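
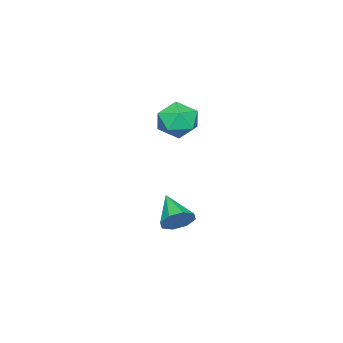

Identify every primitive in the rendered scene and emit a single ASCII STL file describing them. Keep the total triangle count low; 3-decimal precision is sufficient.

solid 
facet normal 0.518 0.702 -0.489
outer loop
vertex 3.396 1.487 -3.188
vertex 2.966 2.182 -2.646
vertex 3.779 1.641 -2.561
endloop
endfacet
facet normal 0.416 -0.909 -0.031
outer loop
vertex 3.396 1.487 -3.188
vertex 3.779 1.641 -2.561
vertex 1.914 0.758 -1.654
endloop
endfacet
facet normal 0.518 0.702 -0.489
outer loop
vertex 3.779 1.641 -2.561
vertex 2.966 2.182 -2.646
vertex 3.686 2.111 -1.985
endloop
endfacet
facet normal 0.561 -0.594 0.576
outer loop
vertex 3.779 1.641 -2.561
vertex 3.686 2.111 -1.985
vertex 1.914 0.758 -1.654
endloop
endfacet
facet normal 0.519 0.701 -0.490
outer loop
vertex 3.686 2.111 -1.985
vertex 2.966 2.182 -2.646
vertex 3.171 2.624 -1.796
endloop
endfacet
facet normal 0.255 -0.099 0.962
outer loop
vertex 3.686 2.111 -1.985
vertex 3.171 2.624 -1.796
vertex 1.914 0.758 -1.654
endloop
endfacet
facet normal 0.518 0.701 -0.490
outer loop
vertex 3.171 2.624 -1.796
vertex 2.966 2.182 -2.646
vertex 2.537 2.877 -2.105
endloop
endfacet
facet normal -0.325 0.287 0.901
outer loop
vertex 3.171 2.624 -1.796
vertex 2.537 2.877 -2.105
vertex 1.914 0.758 -1.654
endloop
endfacet
facet normal 0.519 0.701 -0.489
outer loop
vertex 2.537 2.877 -2.105
vertex 2.966 2.182 -2.646
vertex 2.154 2.723 -2.732
endloop
endfacet
facet normal -0.838 0.338 0.429
outer loop
vertex 2.537 2.877 -2.105
vertex 2.154 2.723 -2.732
vertex 1.914 0.758 -1.654
endloop
endfacet
facet normal 0.519 0.701 -0.489
outer loop
vertex 2.154 2.723 -2.732
vertex 2.966 2.182 -2.646
vertex 2.247 2.252 -3.308
endloop
endfacet
facet normal -0.984 0.023 -0.177
outer loop
vertex 2.154 2.723 -2.732
vertex 2.247 2.252 -3.308
vertex 1.914 0.758 -1.654
endloop
endfacet
facet normal 0.519 0.701 -0.489
outer loop
vertex 2.247 2.252 -3.308
vertex 2.966 2.182 -2.646
vertex 2.761 1.74 -3.497
endloop
endfacet
facet normal -0.678 -0.473 -0.563
outer loop
vertex 2.247 2.252 -3.308
vertex 2.761 1.74 -3.497
vertex 1.914 0.758 -1.654
endloop
endfacet
facet normal 0.518 0.702 -0.489
outer loop
vertex 2.761 1.74 -3.497
vertex 2.966 2.182 -2.646
vertex 3.396 1.487 -3.188
endloop
endfacet
facet normal -0.098 -0.859 -0.503
outer loop
vertex 2.761 1.74 -3.497
vertex 3.396 1.487 -3.188
vertex 1.914 0.758 -1.654
endloop
endfacet
facet normal -0.083 0.378 0.922
outer loop
vertex 1.18 2.198 4.522
vertex 1.441 1.074 5.006
vertex 2.367 1.879 4.759
endloop
endfacet
facet normal 0.143 0.875 0.463
outer loop
vertex 1.18 2.198 4.522
vertex 2.367 1.879 4.759
vertex 2.08 2.485 3.702
endloop
endfacet
facet normal -0.346 0.937 -0.052
outer loop
vertex 1.18 2.198 4.522
vertex 2.08 2.485 3.702
vertex 0.978 2.055 3.296
endloop
endfacet
facet normal -0.874 0.478 0.088
outer loop
vertex 1.18 2.198 4.522
vertex 0.978 2.055 3.296
vertex 0.582 1.183 4.102
endloop
endfacet
facet normal -0.710 0.133 0.691
outer loop
vertex 1.18 2.198 4.522
vertex 0.582 1.183 4.102
vertex 1.441 1.074 5.006
endloop
endfacet
facet normal 0.749 0.642 0.165
outer loop
vertex 2.08 2.485 3.702
vertex 2.367 1.879 4.759
vertex 2.898 1.537 3.678
endloop
endfacet
facet normal 0.384 -0.163 0.909
outer loop
vertex 2.367 1.879 4.759
vertex 1.441 1.074 5.006
vertex 2.502 0.665 4.484
endloop
endfacet
facet normal -0.633 -0.560 0.534
outer loop
vertex 1.441 1.074 5.006
vertex 0.582 1.183 4.102
vertex 1.4 0.235 4.078
endloop
endfacet
facet normal -0.898 0.000 -0.441
outer loop
vertex 0.582 1.183 4.102
vertex 0.978 2.055 3.296
vertex 1.113 0.841 3.021
endloop
endfacet
facet normal -0.043 0.742 -0.669
outer loop
vertex 0.978 2.055 3.296
vertex 2.08 2.485 3.702
vertex 2.039 1.646 2.774
endloop
endfacet
facet normal 0.874 -0.478 -0.088
outer loop
vertex 2.3 0.522 3.258
vertex 2.898 1.537 3.678
vertex 2.502 0.665 4.484
endloop
endfacet
facet normal 0.346 -0.937 0.052
outer loop
vertex 2.3 0.522 3.258
vertex 2.502 0.665 4.484
vertex 1.4 0.235 4.078
endloop
endfacet
facet normal -0.143 -0.875 -0.463
outer loop
vertex 2.3 0.522 3.258
vertex 1.4 0.235 4.078
vertex 1.113 0.841 3.021
endloop
endfacet
facet normal 0.083 -0.378 -0.922
outer loop
vertex 2.3 0.522 3.258
vertex 1.113 0.841 3.021
vertex 2.039 1.646 2.774
endloop
endfacet
facet normal 0.710 -0.133 -0.691
outer loop
vertex 2.3 0.522 3.258
vertex 2.039 1.646 2.774
vertex 2.898 1.537 3.678
endloop
endfacet
facet normal 0.898 -0.000 0.441
outer loop
vertex 2.502 0.665 4.484
vertex 2.898 1.537 3.678
vertex 2.367 1.879 4.759
endloop
endfacet
facet normal 0.043 -0.742 0.669
outer loop
vertex 1.4 0.235 4.078
vertex 2.502 0.665 4.484
vertex 1.441 1.074 5.006
endloop
endfacet
facet normal -0.749 -0.642 -0.165
outer loop
vertex 1.113 0.841 3.021
vertex 1.4 0.235 4.078
vertex 0.582 1.183 4.102
endloop
endfacet
facet normal -0.384 0.163 -0.909
outer loop
vertex 2.039 1.646 2.774
vertex 1.113 0.841 3.021
vertex 0.978 2.055 3.296
endloop
endfacet
facet normal 0.633 0.560 -0.534
outer loop
vertex 2.898 1.537 3.678
vertex 2.039 1.646 2.774
vertex 2.08 2.485 3.702
endloop
endfacet

endsolid


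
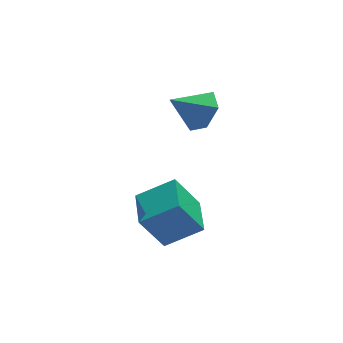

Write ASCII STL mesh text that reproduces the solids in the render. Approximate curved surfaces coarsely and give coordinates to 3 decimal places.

solid 
facet normal -0.496 0.121 0.860
outer loop
vertex -0.139 -2.94 -2.613
vertex 0.238 -1.262 -2.631
vertex -1.685 -2.603 -3.552
endloop
endfacet
facet normal -0.219 -0.976 0.010
outer loop
vertex -0.718 -2.838 -5.229
vertex -0.139 -2.94 -2.613
vertex -1.685 -2.603 -3.552
endloop
endfacet
facet normal -0.496 0.121 0.860
outer loop
vertex -1.685 -2.603 -3.552
vertex 0.238 -1.262 -2.631
vertex -1.308 -0.925 -3.57
endloop
endfacet
facet normal -0.840 0.183 -0.510
outer loop
vertex -1.308 -0.925 -3.57
vertex -0.718 -2.838 -5.229
vertex -1.685 -2.603 -3.552
endloop
endfacet
facet normal 0.840 -0.183 0.510
outer loop
vertex -0.139 -2.94 -2.613
vertex 1.205 -1.497 -4.308
vertex 0.238 -1.262 -2.631
endloop
endfacet
facet normal -0.219 -0.976 0.010
outer loop
vertex 0.828 -3.175 -4.29
vertex -0.139 -2.94 -2.613
vertex -0.718 -2.838 -5.229
endloop
endfacet
facet normal 0.840 -0.183 0.510
outer loop
vertex 0.828 -3.175 -4.29
vertex 1.205 -1.497 -4.308
vertex -0.139 -2.94 -2.613
endloop
endfacet
facet normal 0.219 0.976 -0.010
outer loop
vertex 0.238 -1.262 -2.631
vertex 1.205 -1.497 -4.308
vertex -1.308 -0.925 -3.57
endloop
endfacet
facet normal -0.840 0.183 -0.510
outer loop
vertex -0.341 -1.16 -5.247
vertex -0.718 -2.838 -5.229
vertex -1.308 -0.925 -3.57
endloop
endfacet
facet normal 0.219 0.976 -0.010
outer loop
vertex -1.308 -0.925 -3.57
vertex 1.205 -1.497 -4.308
vertex -0.341 -1.16 -5.247
endloop
endfacet
facet normal 0.496 -0.121 -0.860
outer loop
vertex -0.341 -1.16 -5.247
vertex 0.828 -3.175 -4.29
vertex -0.718 -2.838 -5.229
endloop
endfacet
facet normal 0.496 -0.121 -0.860
outer loop
vertex 1.205 -1.497 -4.308
vertex 0.828 -3.175 -4.29
vertex -0.341 -1.16 -5.247
endloop
endfacet
facet normal 0.783 -0.052 -0.620
outer loop
vertex 2.183 -0.799 0.999
vertex 1.714 -0.164 0.353
vertex 2.318 0.208 1.085
endloop
endfacet
facet normal 0.171 -0.107 0.980
outer loop
vertex 2.183 -0.799 0.999
vertex 2.318 0.208 1.085
vertex 0.406 -0.076 1.387
endloop
endfacet
facet normal 0.783 -0.053 -0.619
outer loop
vertex 2.318 0.208 1.085
vertex 1.714 -0.164 0.353
vertex 1.85 0.843 0.439
endloop
endfacet
facet normal 0.004 0.715 0.699
outer loop
vertex 2.318 0.208 1.085
vertex 1.85 0.843 0.439
vertex 0.406 -0.076 1.387
endloop
endfacet
facet normal 0.783 -0.053 -0.620
outer loop
vertex 1.85 0.843 0.439
vertex 1.714 -0.164 0.353
vertex 1.245 0.471 -0.294
endloop
endfacet
facet normal -0.532 0.846 0.010
outer loop
vertex 1.85 0.843 0.439
vertex 1.245 0.471 -0.294
vertex 0.406 -0.076 1.387
endloop
endfacet
facet normal 0.783 -0.053 -0.620
outer loop
vertex 1.245 0.471 -0.294
vertex 1.714 -0.164 0.353
vertex 1.109 -0.536 -0.38
endloop
endfacet
facet normal -0.903 0.156 -0.400
outer loop
vertex 1.245 0.471 -0.294
vertex 1.109 -0.536 -0.38
vertex 0.406 -0.076 1.387
endloop
endfacet
facet normal 0.783 -0.052 -0.620
outer loop
vertex 1.109 -0.536 -0.38
vertex 1.714 -0.164 0.353
vertex 1.578 -1.171 0.266
endloop
endfacet
facet normal -0.737 -0.666 -0.120
outer loop
vertex 1.109 -0.536 -0.38
vertex 1.578 -1.171 0.266
vertex 0.406 -0.076 1.387
endloop
endfacet
facet normal 0.783 -0.052 -0.620
outer loop
vertex 1.578 -1.171 0.266
vertex 1.714 -0.164 0.353
vertex 2.183 -0.799 0.999
endloop
endfacet
facet normal -0.200 -0.797 0.570
outer loop
vertex 1.578 -1.171 0.266
vertex 2.183 -0.799 0.999
vertex 0.406 -0.076 1.387
endloop
endfacet

endsolid


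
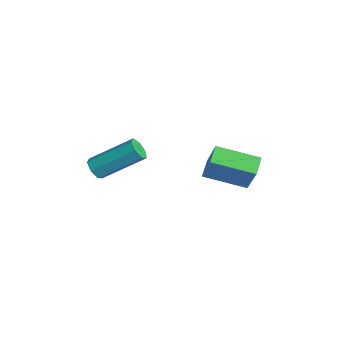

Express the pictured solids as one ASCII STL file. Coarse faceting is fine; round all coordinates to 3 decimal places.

solid 
facet normal -0.314 -0.775 -0.549
outer loop
vertex 0.995 -3.952 0.967
vertex 0.628 -3.635 0.729
vertex 1.137 -3.734 0.578
endloop
endfacet
facet normal 0.900 -0.427 0.089
outer loop
vertex 0.995 -3.952 0.967
vertex 1.137 -3.734 0.578
vertex 1.638 -2.362 2.09
endloop
endfacet
facet normal 0.899 -0.428 0.090
outer loop
vertex 1.638 -2.362 2.09
vertex 1.137 -3.734 0.578
vertex 1.781 -2.144 1.7
endloop
endfacet
facet normal 0.313 0.775 0.548
outer loop
vertex 1.638 -2.362 2.09
vertex 1.781 -2.144 1.7
vertex 1.272 -2.045 1.851
endloop
endfacet
facet normal -0.313 -0.776 -0.548
outer loop
vertex 1.137 -3.734 0.578
vertex 0.628 -3.635 0.729
vertex 0.897 -3.442 0.302
endloop
endfacet
facet normal 0.799 0.095 -0.594
outer loop
vertex 1.137 -3.734 0.578
vertex 0.897 -3.442 0.302
vertex 1.781 -2.144 1.7
endloop
endfacet
facet normal 0.798 0.097 -0.595
outer loop
vertex 1.781 -2.144 1.7
vertex 0.897 -3.442 0.302
vertex 1.54 -1.852 1.424
endloop
endfacet
facet normal 0.313 0.776 0.547
outer loop
vertex 1.781 -2.144 1.7
vertex 1.54 -1.852 1.424
vertex 1.272 -2.045 1.851
endloop
endfacet
facet normal -0.313 -0.776 -0.548
outer loop
vertex 0.897 -3.442 0.302
vertex 0.628 -3.635 0.729
vertex 0.454 -3.295 0.347
endloop
endfacet
facet normal 0.097 0.547 -0.831
outer loop
vertex 0.897 -3.442 0.302
vertex 0.454 -3.295 0.347
vertex 1.54 -1.852 1.424
endloop
endfacet
facet normal 0.096 0.548 -0.831
outer loop
vertex 1.54 -1.852 1.424
vertex 0.454 -3.295 0.347
vertex 1.097 -1.705 1.47
endloop
endfacet
facet normal 0.314 0.775 0.548
outer loop
vertex 1.54 -1.852 1.424
vertex 1.097 -1.705 1.47
vertex 1.272 -2.045 1.851
endloop
endfacet
facet normal -0.314 -0.776 -0.547
outer loop
vertex 0.454 -3.295 0.347
vertex 0.628 -3.635 0.729
vertex 0.143 -3.404 0.68
endloop
endfacet
facet normal -0.679 0.587 -0.442
outer loop
vertex 0.454 -3.295 0.347
vertex 0.143 -3.404 0.68
vertex 1.097 -1.705 1.47
endloop
endfacet
facet normal -0.679 0.587 -0.442
outer loop
vertex 1.097 -1.705 1.47
vertex 0.143 -3.404 0.68
vertex 0.786 -1.814 1.803
endloop
endfacet
facet normal 0.314 0.775 0.548
outer loop
vertex 1.097 -1.705 1.47
vertex 0.786 -1.814 1.803
vertex 1.272 -2.045 1.851
endloop
endfacet
facet normal -0.314 -0.775 -0.549
outer loop
vertex 0.143 -3.404 0.68
vertex 0.628 -3.635 0.729
vertex 0.197 -3.687 1.049
endloop
endfacet
facet normal -0.942 0.184 0.279
outer loop
vertex 0.143 -3.404 0.68
vertex 0.197 -3.687 1.049
vertex 0.786 -1.814 1.803
endloop
endfacet
facet normal -0.942 0.184 0.279
outer loop
vertex 0.786 -1.814 1.803
vertex 0.197 -3.687 1.049
vertex 0.84 -2.097 2.172
endloop
endfacet
facet normal 0.314 0.775 0.548
outer loop
vertex 0.786 -1.814 1.803
vertex 0.84 -2.097 2.172
vertex 1.272 -2.045 1.851
endloop
endfacet
facet normal -0.314 -0.775 -0.549
outer loop
vertex 0.197 -3.687 1.049
vertex 0.628 -3.635 0.729
vertex 0.576 -3.931 1.177
endloop
endfacet
facet normal -0.497 -0.357 0.791
outer loop
vertex 0.197 -3.687 1.049
vertex 0.576 -3.931 1.177
vertex 0.84 -2.097 2.172
endloop
endfacet
facet normal -0.496 -0.358 0.791
outer loop
vertex 0.84 -2.097 2.172
vertex 0.576 -3.931 1.177
vertex 1.22 -2.341 2.3
endloop
endfacet
facet normal 0.314 0.776 0.548
outer loop
vertex 0.84 -2.097 2.172
vertex 1.22 -2.341 2.3
vertex 1.272 -2.045 1.851
endloop
endfacet
facet normal -0.314 -0.775 -0.549
outer loop
vertex 0.576 -3.931 1.177
vertex 0.628 -3.635 0.729
vertex 0.995 -3.952 0.967
endloop
endfacet
facet normal 0.323 -0.630 0.707
outer loop
vertex 0.576 -3.931 1.177
vertex 0.995 -3.952 0.967
vertex 1.22 -2.341 2.3
endloop
endfacet
facet normal 0.323 -0.630 0.706
outer loop
vertex 1.22 -2.341 2.3
vertex 0.995 -3.952 0.967
vertex 1.638 -2.362 2.09
endloop
endfacet
facet normal 0.314 0.776 0.548
outer loop
vertex 1.22 -2.341 2.3
vertex 1.638 -2.362 2.09
vertex 1.272 -2.045 1.851
endloop
endfacet
facet normal -0.526 -0.806 0.272
outer loop
vertex 2.397 0.449 1.025
vertex 1.793 0.969 1.399
vertex 1.547 0.512 -0.434
endloop
endfacet
facet normal 0.685 -0.591 -0.425
outer loop
vertex 2.527 2.011 -0.939
vertex 2.397 0.449 1.025
vertex 1.547 0.512 -0.434
endloop
endfacet
facet normal -0.526 -0.806 0.272
outer loop
vertex 1.547 0.512 -0.434
vertex 1.793 0.969 1.399
vertex 0.944 1.032 -0.06
endloop
endfacet
facet normal -0.503 0.038 -0.864
outer loop
vertex 0.944 1.032 -0.06
vertex 2.527 2.011 -0.939
vertex 1.547 0.512 -0.434
endloop
endfacet
facet normal 0.503 -0.038 0.864
outer loop
vertex 2.397 0.449 1.025
vertex 2.773 2.468 0.894
vertex 1.793 0.969 1.399
endloop
endfacet
facet normal 0.686 -0.591 -0.425
outer loop
vertex 3.376 1.948 0.52
vertex 2.397 0.449 1.025
vertex 2.527 2.011 -0.939
endloop
endfacet
facet normal 0.503 -0.038 0.863
outer loop
vertex 3.376 1.948 0.52
vertex 2.773 2.468 0.894
vertex 2.397 0.449 1.025
endloop
endfacet
facet normal -0.686 0.591 0.425
outer loop
vertex 1.793 0.969 1.399
vertex 2.773 2.468 0.894
vertex 0.944 1.032 -0.06
endloop
endfacet
facet normal -0.503 0.037 -0.864
outer loop
vertex 1.923 2.531 -0.565
vertex 2.527 2.011 -0.939
vertex 0.944 1.032 -0.06
endloop
endfacet
facet normal -0.686 0.591 0.425
outer loop
vertex 0.944 1.032 -0.06
vertex 2.773 2.468 0.894
vertex 1.923 2.531 -0.565
endloop
endfacet
facet normal 0.526 0.806 -0.271
outer loop
vertex 1.923 2.531 -0.565
vertex 3.376 1.948 0.52
vertex 2.527 2.011 -0.939
endloop
endfacet
facet normal 0.526 0.806 -0.272
outer loop
vertex 2.773 2.468 0.894
vertex 3.376 1.948 0.52
vertex 1.923 2.531 -0.565
endloop
endfacet

endsolid


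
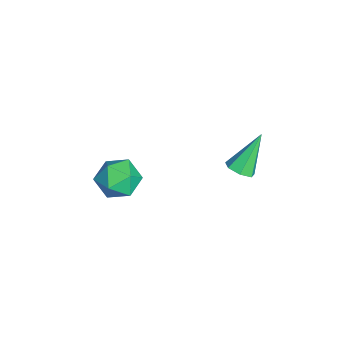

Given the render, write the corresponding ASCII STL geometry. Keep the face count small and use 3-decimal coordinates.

solid 
facet normal 0.383 -0.447 -0.809
outer loop
vertex 2.303 2.705 1.595
vertex 1.91 2.35 1.605
vertex 1.927 2.817 1.355
endloop
endfacet
facet normal 0.300 0.954 -0.025
outer loop
vertex 2.303 2.705 1.595
vertex 1.927 2.817 1.355
vertex 1.31 3.05 2.875
endloop
endfacet
facet normal 0.382 -0.447 -0.809
outer loop
vertex 1.927 2.817 1.355
vertex 1.91 2.35 1.605
vertex 1.538 2.577 1.304
endloop
endfacet
facet normal -0.468 0.825 -0.316
outer loop
vertex 1.927 2.817 1.355
vertex 1.538 2.577 1.304
vertex 1.31 3.05 2.875
endloop
endfacet
facet normal 0.383 -0.446 -0.809
outer loop
vertex 1.538 2.577 1.304
vertex 1.91 2.35 1.605
vertex 1.429 2.166 1.479
endloop
endfacet
facet normal -0.966 0.174 -0.193
outer loop
vertex 1.538 2.577 1.304
vertex 1.429 2.166 1.479
vertex 1.31 3.05 2.875
endloop
endfacet
facet normal 0.382 -0.445 -0.810
outer loop
vertex 1.429 2.166 1.479
vertex 1.91 2.35 1.605
vertex 1.683 1.893 1.749
endloop
endfacet
facet normal -0.821 -0.512 0.254
outer loop
vertex 1.429 2.166 1.479
vertex 1.683 1.893 1.749
vertex 1.31 3.05 2.875
endloop
endfacet
facet normal 0.383 -0.445 -0.809
outer loop
vertex 1.683 1.893 1.749
vertex 1.91 2.35 1.605
vertex 2.108 1.964 1.911
endloop
endfacet
facet normal -0.142 -0.714 0.686
outer loop
vertex 1.683 1.893 1.749
vertex 2.108 1.964 1.911
vertex 1.31 3.05 2.875
endloop
endfacet
facet normal 0.382 -0.446 -0.810
outer loop
vertex 2.108 1.964 1.911
vertex 1.91 2.35 1.605
vertex 2.384 2.326 1.842
endloop
endfacet
facet normal 0.561 -0.279 0.779
outer loop
vertex 2.108 1.964 1.911
vertex 2.384 2.326 1.842
vertex 1.31 3.05 2.875
endloop
endfacet
facet normal 0.382 -0.446 -0.809
outer loop
vertex 2.384 2.326 1.842
vertex 1.91 2.35 1.605
vertex 2.303 2.705 1.595
endloop
endfacet
facet normal 0.756 0.463 0.462
outer loop
vertex 2.384 2.326 1.842
vertex 2.303 2.705 1.595
vertex 1.31 3.05 2.875
endloop
endfacet
facet normal -0.554 -0.190 0.811
outer loop
vertex 0.157 -1.217 0.339
vertex -0.055 -1.987 0.014
vertex 0.645 -1.907 0.511
endloop
endfacet
facet normal -0.006 0.238 0.971
outer loop
vertex 0.157 -1.217 0.339
vertex 0.645 -1.907 0.511
vertex 1.017 -1.151 0.328
endloop
endfacet
facet normal -0.056 0.823 0.565
outer loop
vertex 0.157 -1.217 0.339
vertex 1.017 -1.151 0.328
vertex 0.546 -0.764 -0.282
endloop
endfacet
facet normal -0.635 0.757 0.154
outer loop
vertex 0.157 -1.217 0.339
vertex 0.546 -0.764 -0.282
vertex -0.116 -1.28 -0.476
endloop
endfacet
facet normal -0.943 0.131 0.306
outer loop
vertex 0.157 -1.217 0.339
vertex -0.116 -1.28 -0.476
vertex -0.055 -1.987 0.014
endloop
endfacet
facet normal 0.597 -0.101 0.796
outer loop
vertex 1.017 -1.151 0.328
vertex 0.645 -1.907 0.511
vertex 1.336 -1.88 -0.004
endloop
endfacet
facet normal -0.289 -0.793 0.535
outer loop
vertex 0.645 -1.907 0.511
vertex -0.055 -1.987 0.014
vertex 0.674 -2.396 -0.198
endloop
endfacet
facet normal -0.920 -0.274 -0.281
outer loop
vertex -0.055 -1.987 0.014
vertex -0.116 -1.28 -0.476
vertex 0.203 -2.009 -0.808
endloop
endfacet
facet normal -0.421 0.738 -0.527
outer loop
vertex -0.116 -1.28 -0.476
vertex 0.546 -0.764 -0.282
vertex 0.575 -1.253 -0.991
endloop
endfacet
facet normal 0.515 0.846 0.139
outer loop
vertex 0.546 -0.764 -0.282
vertex 1.017 -1.151 0.328
vertex 1.275 -1.173 -0.494
endloop
endfacet
facet normal 0.635 -0.757 -0.154
outer loop
vertex 1.063 -1.943 -0.819
vertex 1.336 -1.88 -0.004
vertex 0.674 -2.396 -0.198
endloop
endfacet
facet normal 0.056 -0.823 -0.565
outer loop
vertex 1.063 -1.943 -0.819
vertex 0.674 -2.396 -0.198
vertex 0.203 -2.009 -0.808
endloop
endfacet
facet normal 0.006 -0.238 -0.971
outer loop
vertex 1.063 -1.943 -0.819
vertex 0.203 -2.009 -0.808
vertex 0.575 -1.253 -0.991
endloop
endfacet
facet normal 0.554 0.190 -0.811
outer loop
vertex 1.063 -1.943 -0.819
vertex 0.575 -1.253 -0.991
vertex 1.275 -1.173 -0.494
endloop
endfacet
facet normal 0.943 -0.131 -0.306
outer loop
vertex 1.063 -1.943 -0.819
vertex 1.275 -1.173 -0.494
vertex 1.336 -1.88 -0.004
endloop
endfacet
facet normal 0.421 -0.738 0.527
outer loop
vertex 0.674 -2.396 -0.198
vertex 1.336 -1.88 -0.004
vertex 0.645 -1.907 0.511
endloop
endfacet
facet normal -0.515 -0.846 -0.139
outer loop
vertex 0.203 -2.009 -0.808
vertex 0.674 -2.396 -0.198
vertex -0.055 -1.987 0.014
endloop
endfacet
facet normal -0.597 0.101 -0.796
outer loop
vertex 0.575 -1.253 -0.991
vertex 0.203 -2.009 -0.808
vertex -0.116 -1.28 -0.476
endloop
endfacet
facet normal 0.289 0.793 -0.535
outer loop
vertex 1.275 -1.173 -0.494
vertex 0.575 -1.253 -0.991
vertex 0.546 -0.764 -0.282
endloop
endfacet
facet normal 0.920 0.274 0.281
outer loop
vertex 1.336 -1.88 -0.004
vertex 1.275 -1.173 -0.494
vertex 1.017 -1.151 0.328
endloop
endfacet

endsolid


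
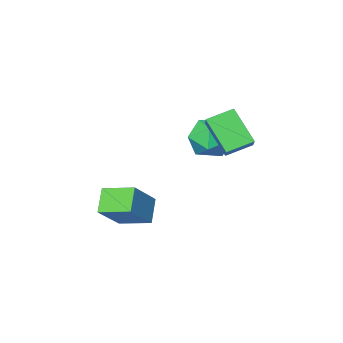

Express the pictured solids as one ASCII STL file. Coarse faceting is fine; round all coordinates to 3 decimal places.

solid 
facet normal -0.423 -0.700 -0.575
outer loop
vertex -1.807 2.441 -0.296
vertex -2.851 2.73 0.119
vertex -1.991 3.585 -1.554
endloop
endfacet
facet normal 0.900 -0.249 -0.358
outer loop
vertex -1.349 4.65 -0.679
vertex -1.807 2.441 -0.296
vertex -1.991 3.585 -1.554
endloop
endfacet
facet normal -0.423 -0.700 -0.575
outer loop
vertex -1.991 3.585 -1.554
vertex -2.851 2.73 0.119
vertex -3.035 3.874 -1.138
endloop
endfacet
facet normal -0.108 0.669 -0.735
outer loop
vertex -3.035 3.874 -1.138
vertex -1.349 4.65 -0.679
vertex -1.991 3.585 -1.554
endloop
endfacet
facet normal 0.107 -0.669 0.736
outer loop
vertex -1.807 2.441 -0.296
vertex -2.209 3.795 0.994
vertex -2.851 2.73 0.119
endloop
endfacet
facet normal 0.900 -0.249 -0.358
outer loop
vertex -1.165 3.506 0.578
vertex -1.807 2.441 -0.296
vertex -1.349 4.65 -0.679
endloop
endfacet
facet normal 0.108 -0.669 0.736
outer loop
vertex -1.165 3.506 0.578
vertex -2.209 3.795 0.994
vertex -1.807 2.441 -0.296
endloop
endfacet
facet normal -0.900 0.249 0.358
outer loop
vertex -2.851 2.73 0.119
vertex -2.209 3.795 0.994
vertex -3.035 3.874 -1.138
endloop
endfacet
facet normal -0.107 0.669 -0.736
outer loop
vertex -2.393 4.939 -0.264
vertex -1.349 4.65 -0.679
vertex -3.035 3.874 -1.138
endloop
endfacet
facet normal -0.900 0.249 0.358
outer loop
vertex -3.035 3.874 -1.138
vertex -2.209 3.795 0.994
vertex -2.393 4.939 -0.264
endloop
endfacet
facet normal 0.423 0.700 0.575
outer loop
vertex -2.393 4.939 -0.264
vertex -1.165 3.506 0.578
vertex -1.349 4.65 -0.679
endloop
endfacet
facet normal 0.423 0.700 0.575
outer loop
vertex -2.209 3.795 0.994
vertex -1.165 3.506 0.578
vertex -2.393 4.939 -0.264
endloop
endfacet
facet normal -0.844 0.451 0.289
outer loop
vertex -2.785 2.769 -1.304
vertex -3.337 2.024 -1.753
vertex -3.05 1.93 -0.768
endloop
endfacet
facet normal -0.316 0.580 0.751
outer loop
vertex -2.785 2.769 -1.304
vertex -3.05 1.93 -0.768
vertex -2.103 2.324 -0.673
endloop
endfacet
facet normal 0.217 0.893 0.395
outer loop
vertex -2.785 2.769 -1.304
vertex -2.103 2.324 -0.673
vertex -1.804 2.662 -1.6
endloop
endfacet
facet normal 0.018 0.958 -0.287
outer loop
vertex -2.785 2.769 -1.304
vertex -1.804 2.662 -1.6
vertex -2.567 2.476 -2.267
endloop
endfacet
facet normal -0.638 0.685 -0.353
outer loop
vertex -2.785 2.769 -1.304
vertex -2.567 2.476 -2.267
vertex -3.337 2.024 -1.753
endloop
endfacet
facet normal -0.080 -0.048 0.996
outer loop
vertex -2.103 2.324 -0.673
vertex -3.05 1.93 -0.768
vertex -2.233 1.304 -0.733
endloop
endfacet
facet normal -0.935 -0.255 0.248
outer loop
vertex -3.05 1.93 -0.768
vertex -3.337 2.024 -1.753
vertex -2.996 1.118 -1.4
endloop
endfacet
facet normal -0.600 0.123 -0.791
outer loop
vertex -3.337 2.024 -1.753
vertex -2.567 2.476 -2.267
vertex -2.697 1.456 -2.327
endloop
endfacet
facet normal 0.461 0.564 -0.685
outer loop
vertex -2.567 2.476 -2.267
vertex -1.804 2.662 -1.6
vertex -1.75 1.85 -2.232
endloop
endfacet
facet normal 0.783 0.458 0.420
outer loop
vertex -1.804 2.662 -1.6
vertex -2.103 2.324 -0.673
vertex -1.463 1.756 -1.247
endloop
endfacet
facet normal -0.018 -0.958 0.287
outer loop
vertex -2.015 1.011 -1.696
vertex -2.233 1.304 -0.733
vertex -2.996 1.118 -1.4
endloop
endfacet
facet normal -0.217 -0.893 -0.395
outer loop
vertex -2.015 1.011 -1.696
vertex -2.996 1.118 -1.4
vertex -2.697 1.456 -2.327
endloop
endfacet
facet normal 0.316 -0.580 -0.751
outer loop
vertex -2.015 1.011 -1.696
vertex -2.697 1.456 -2.327
vertex -1.75 1.85 -2.232
endloop
endfacet
facet normal 0.844 -0.451 -0.289
outer loop
vertex -2.015 1.011 -1.696
vertex -1.75 1.85 -2.232
vertex -1.463 1.756 -1.247
endloop
endfacet
facet normal 0.638 -0.685 0.353
outer loop
vertex -2.015 1.011 -1.696
vertex -1.463 1.756 -1.247
vertex -2.233 1.304 -0.733
endloop
endfacet
facet normal -0.461 -0.564 0.685
outer loop
vertex -2.996 1.118 -1.4
vertex -2.233 1.304 -0.733
vertex -3.05 1.93 -0.768
endloop
endfacet
facet normal -0.783 -0.458 -0.420
outer loop
vertex -2.697 1.456 -2.327
vertex -2.996 1.118 -1.4
vertex -3.337 2.024 -1.753
endloop
endfacet
facet normal 0.080 0.048 -0.996
outer loop
vertex -1.75 1.85 -2.232
vertex -2.697 1.456 -2.327
vertex -2.567 2.476 -2.267
endloop
endfacet
facet normal 0.935 0.255 -0.248
outer loop
vertex -1.463 1.756 -1.247
vertex -1.75 1.85 -2.232
vertex -1.804 2.662 -1.6
endloop
endfacet
facet normal 0.600 -0.123 0.791
outer loop
vertex -2.233 1.304 -0.733
vertex -1.463 1.756 -1.247
vertex -2.103 2.324 -0.673
endloop
endfacet
facet normal -0.662 -0.266 -0.701
outer loop
vertex 1.211 1.429 -4.09
vertex 0.416 2.503 -3.746
vertex 1.772 2.094 -4.872
endloop
endfacet
facet normal 0.576 -0.779 -0.249
outer loop
vertex 2.924 2.557 -3.654
vertex 1.211 1.429 -4.09
vertex 1.772 2.094 -4.872
endloop
endfacet
facet normal -0.662 -0.266 -0.701
outer loop
vertex 1.772 2.094 -4.872
vertex 0.416 2.503 -3.746
vertex 0.977 3.168 -4.529
endloop
endfacet
facet normal 0.479 0.568 -0.669
outer loop
vertex 0.977 3.168 -4.529
vertex 2.924 2.557 -3.654
vertex 1.772 2.094 -4.872
endloop
endfacet
facet normal -0.479 -0.569 0.669
outer loop
vertex 1.211 1.429 -4.09
vertex 1.568 2.966 -2.528
vertex 0.416 2.503 -3.746
endloop
endfacet
facet normal 0.576 -0.779 -0.249
outer loop
vertex 2.363 1.892 -2.871
vertex 1.211 1.429 -4.09
vertex 2.924 2.557 -3.654
endloop
endfacet
facet normal -0.479 -0.568 0.669
outer loop
vertex 2.363 1.892 -2.871
vertex 1.568 2.966 -2.528
vertex 1.211 1.429 -4.09
endloop
endfacet
facet normal -0.576 0.779 0.249
outer loop
vertex 0.416 2.503 -3.746
vertex 1.568 2.966 -2.528
vertex 0.977 3.168 -4.529
endloop
endfacet
facet normal 0.479 0.569 -0.669
outer loop
vertex 2.129 3.631 -3.31
vertex 2.924 2.557 -3.654
vertex 0.977 3.168 -4.529
endloop
endfacet
facet normal -0.576 0.779 0.249
outer loop
vertex 0.977 3.168 -4.529
vertex 1.568 2.966 -2.528
vertex 2.129 3.631 -3.31
endloop
endfacet
facet normal 0.662 0.266 0.700
outer loop
vertex 2.129 3.631 -3.31
vertex 2.363 1.892 -2.871
vertex 2.924 2.557 -3.654
endloop
endfacet
facet normal 0.662 0.266 0.701
outer loop
vertex 1.568 2.966 -2.528
vertex 2.363 1.892 -2.871
vertex 2.129 3.631 -3.31
endloop
endfacet

endsolid


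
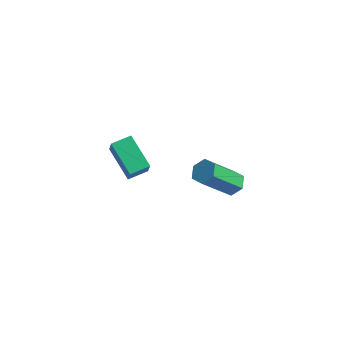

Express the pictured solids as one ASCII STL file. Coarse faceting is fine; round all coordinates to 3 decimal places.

solid 
facet normal -0.796 0.286 0.533
outer loop
vertex 1.547 -3.242 1.231
vertex 1.918 -2.505 1.389
vertex 1.129 -2.853 0.398
endloop
endfacet
facet normal -0.441 -0.877 -0.188
outer loop
vertex 2.362 -3.295 -0.429
vertex 1.547 -3.242 1.231
vertex 1.129 -2.853 0.398
endloop
endfacet
facet normal -0.796 0.285 0.534
outer loop
vertex 1.129 -2.853 0.398
vertex 1.918 -2.505 1.389
vertex 1.499 -2.116 0.557
endloop
endfacet
facet normal -0.414 0.386 -0.824
outer loop
vertex 1.499 -2.116 0.557
vertex 2.362 -3.295 -0.429
vertex 1.129 -2.853 0.398
endloop
endfacet
facet normal 0.415 -0.385 0.824
outer loop
vertex 1.547 -3.242 1.231
vertex 3.151 -2.947 0.562
vertex 1.918 -2.505 1.389
endloop
endfacet
facet normal -0.441 -0.878 -0.188
outer loop
vertex 2.781 -3.684 0.403
vertex 1.547 -3.242 1.231
vertex 2.362 -3.295 -0.429
endloop
endfacet
facet normal 0.415 -0.386 0.824
outer loop
vertex 2.781 -3.684 0.403
vertex 3.151 -2.947 0.562
vertex 1.547 -3.242 1.231
endloop
endfacet
facet normal 0.441 0.878 0.188
outer loop
vertex 1.918 -2.505 1.389
vertex 3.151 -2.947 0.562
vertex 1.499 -2.116 0.557
endloop
endfacet
facet normal -0.415 0.386 -0.824
outer loop
vertex 2.733 -2.558 -0.271
vertex 2.362 -3.295 -0.429
vertex 1.499 -2.116 0.557
endloop
endfacet
facet normal 0.441 0.878 0.189
outer loop
vertex 1.499 -2.116 0.557
vertex 3.151 -2.947 0.562
vertex 2.733 -2.558 -0.271
endloop
endfacet
facet normal 0.795 -0.286 -0.534
outer loop
vertex 2.733 -2.558 -0.271
vertex 2.781 -3.684 0.403
vertex 2.362 -3.295 -0.429
endloop
endfacet
facet normal 0.797 -0.285 -0.533
outer loop
vertex 3.151 -2.947 0.562
vertex 2.781 -3.684 0.403
vertex 2.733 -2.558 -0.271
endloop
endfacet
facet normal 0.261 0.639 -0.724
outer loop
vertex 3.514 2.701 -4.108
vertex 3.193 2.375 -4.511
vertex 2.926 2.831 -4.205
endloop
endfacet
facet normal 0.053 0.739 0.672
outer loop
vertex 3.514 2.701 -4.108
vertex 2.926 2.831 -4.205
vertex 2.989 1.41 -2.646
endloop
endfacet
facet normal 0.053 0.739 0.672
outer loop
vertex 2.989 1.41 -2.646
vertex 2.926 2.831 -4.205
vertex 2.401 1.54 -2.743
endloop
endfacet
facet normal -0.261 -0.639 0.724
outer loop
vertex 2.989 1.41 -2.646
vertex 2.401 1.54 -2.743
vertex 2.667 1.085 -3.049
endloop
endfacet
facet normal 0.260 0.638 -0.724
outer loop
vertex 2.926 2.831 -4.205
vertex 3.193 2.375 -4.511
vertex 2.604 2.505 -4.608
endloop
endfacet
facet normal -0.809 0.554 0.198
outer loop
vertex 2.926 2.831 -4.205
vertex 2.604 2.505 -4.608
vertex 2.401 1.54 -2.743
endloop
endfacet
facet normal -0.809 0.554 0.198
outer loop
vertex 2.401 1.54 -2.743
vertex 2.604 2.505 -4.608
vertex 2.079 1.214 -3.146
endloop
endfacet
facet normal -0.260 -0.639 0.724
outer loop
vertex 2.401 1.54 -2.743
vertex 2.079 1.214 -3.146
vertex 2.667 1.085 -3.049
endloop
endfacet
facet normal 0.260 0.639 -0.724
outer loop
vertex 2.604 2.505 -4.608
vertex 3.193 2.375 -4.511
vertex 2.871 2.05 -4.914
endloop
endfacet
facet normal -0.861 -0.186 -0.474
outer loop
vertex 2.604 2.505 -4.608
vertex 2.871 2.05 -4.914
vertex 2.079 1.214 -3.146
endloop
endfacet
facet normal -0.861 -0.186 -0.474
outer loop
vertex 2.079 1.214 -3.146
vertex 2.871 2.05 -4.914
vertex 2.346 0.759 -3.452
endloop
endfacet
facet normal -0.260 -0.639 0.724
outer loop
vertex 2.079 1.214 -3.146
vertex 2.346 0.759 -3.452
vertex 2.667 1.085 -3.049
endloop
endfacet
facet normal 0.261 0.639 -0.724
outer loop
vertex 2.871 2.05 -4.914
vertex 3.193 2.375 -4.511
vertex 3.459 1.92 -4.817
endloop
endfacet
facet normal -0.053 -0.739 -0.672
outer loop
vertex 2.871 2.05 -4.914
vertex 3.459 1.92 -4.817
vertex 2.346 0.759 -3.452
endloop
endfacet
facet normal -0.053 -0.739 -0.672
outer loop
vertex 2.346 0.759 -3.452
vertex 3.459 1.92 -4.817
vertex 2.934 0.629 -3.355
endloop
endfacet
facet normal -0.261 -0.639 0.724
outer loop
vertex 2.346 0.759 -3.452
vertex 2.934 0.629 -3.355
vertex 2.667 1.085 -3.049
endloop
endfacet
facet normal 0.260 0.639 -0.724
outer loop
vertex 3.459 1.92 -4.817
vertex 3.193 2.375 -4.511
vertex 3.781 2.246 -4.414
endloop
endfacet
facet normal 0.809 -0.554 -0.198
outer loop
vertex 3.459 1.92 -4.817
vertex 3.781 2.246 -4.414
vertex 2.934 0.629 -3.355
endloop
endfacet
facet normal 0.809 -0.554 -0.198
outer loop
vertex 2.934 0.629 -3.355
vertex 3.781 2.246 -4.414
vertex 3.256 0.955 -2.952
endloop
endfacet
facet normal -0.260 -0.638 0.724
outer loop
vertex 2.934 0.629 -3.355
vertex 3.256 0.955 -2.952
vertex 2.667 1.085 -3.049
endloop
endfacet
facet normal 0.260 0.639 -0.724
outer loop
vertex 3.781 2.246 -4.414
vertex 3.193 2.375 -4.511
vertex 3.514 2.701 -4.108
endloop
endfacet
facet normal 0.861 0.186 0.474
outer loop
vertex 3.781 2.246 -4.414
vertex 3.514 2.701 -4.108
vertex 3.256 0.955 -2.952
endloop
endfacet
facet normal 0.861 0.186 0.474
outer loop
vertex 3.256 0.955 -2.952
vertex 3.514 2.701 -4.108
vertex 2.989 1.41 -2.646
endloop
endfacet
facet normal -0.260 -0.639 0.724
outer loop
vertex 3.256 0.955 -2.952
vertex 2.989 1.41 -2.646
vertex 2.667 1.085 -3.049
endloop
endfacet

endsolid


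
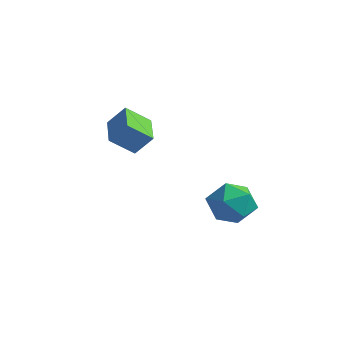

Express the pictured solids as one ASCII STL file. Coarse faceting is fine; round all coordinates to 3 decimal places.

solid 
facet normal -0.447 0.890 0.090
outer loop
vertex 2.822 3.121 -3.19
vertex 2.146 2.701 -2.394
vertex 3.13 3.167 -2.109
endloop
endfacet
facet normal 0.233 0.966 -0.108
outer loop
vertex 2.822 3.121 -3.19
vertex 3.13 3.167 -2.109
vertex 3.885 2.897 -2.897
endloop
endfacet
facet normal 0.327 0.611 -0.720
outer loop
vertex 2.822 3.121 -3.19
vertex 3.885 2.897 -2.897
vertex 3.368 2.263 -3.67
endloop
endfacet
facet normal -0.297 0.316 -0.901
outer loop
vertex 2.822 3.121 -3.19
vertex 3.368 2.263 -3.67
vertex 2.294 2.142 -3.359
endloop
endfacet
facet normal -0.775 0.487 -0.401
outer loop
vertex 2.822 3.121 -3.19
vertex 2.294 2.142 -3.359
vertex 2.146 2.701 -2.394
endloop
endfacet
facet normal 0.643 0.659 0.390
outer loop
vertex 3.885 2.897 -2.897
vertex 3.13 3.167 -2.109
vertex 3.866 2.338 -1.921
endloop
endfacet
facet normal -0.459 0.536 0.709
outer loop
vertex 3.13 3.167 -2.109
vertex 2.146 2.701 -2.394
vertex 2.792 2.217 -1.61
endloop
endfacet
facet normal -0.990 -0.115 -0.085
outer loop
vertex 2.146 2.701 -2.394
vertex 2.294 2.142 -3.359
vertex 2.275 1.583 -2.383
endloop
endfacet
facet normal -0.215 -0.393 -0.894
outer loop
vertex 2.294 2.142 -3.359
vertex 3.368 2.263 -3.67
vertex 3.03 1.313 -3.171
endloop
endfacet
facet normal 0.794 0.086 -0.602
outer loop
vertex 3.368 2.263 -3.67
vertex 3.885 2.897 -2.897
vertex 4.014 1.779 -2.886
endloop
endfacet
facet normal 0.297 -0.316 0.901
outer loop
vertex 3.338 1.359 -2.09
vertex 3.866 2.338 -1.921
vertex 2.792 2.217 -1.61
endloop
endfacet
facet normal -0.327 -0.611 0.720
outer loop
vertex 3.338 1.359 -2.09
vertex 2.792 2.217 -1.61
vertex 2.275 1.583 -2.383
endloop
endfacet
facet normal -0.233 -0.966 0.108
outer loop
vertex 3.338 1.359 -2.09
vertex 2.275 1.583 -2.383
vertex 3.03 1.313 -3.171
endloop
endfacet
facet normal 0.447 -0.890 -0.090
outer loop
vertex 3.338 1.359 -2.09
vertex 3.03 1.313 -3.171
vertex 4.014 1.779 -2.886
endloop
endfacet
facet normal 0.775 -0.487 0.401
outer loop
vertex 3.338 1.359 -2.09
vertex 4.014 1.779 -2.886
vertex 3.866 2.338 -1.921
endloop
endfacet
facet normal 0.215 0.393 0.894
outer loop
vertex 2.792 2.217 -1.61
vertex 3.866 2.338 -1.921
vertex 3.13 3.167 -2.109
endloop
endfacet
facet normal -0.794 -0.086 0.602
outer loop
vertex 2.275 1.583 -2.383
vertex 2.792 2.217 -1.61
vertex 2.146 2.701 -2.394
endloop
endfacet
facet normal -0.643 -0.659 -0.390
outer loop
vertex 3.03 1.313 -3.171
vertex 2.275 1.583 -2.383
vertex 2.294 2.142 -3.359
endloop
endfacet
facet normal 0.459 -0.536 -0.709
outer loop
vertex 4.014 1.779 -2.886
vertex 3.03 1.313 -3.171
vertex 3.368 2.263 -3.67
endloop
endfacet
facet normal 0.990 0.115 0.085
outer loop
vertex 3.866 2.338 -1.921
vertex 4.014 1.779 -2.886
vertex 3.885 2.897 -2.897
endloop
endfacet
facet normal -0.674 0.718 0.171
outer loop
vertex -1.996 1.797 1.326
vertex -1.337 2.614 0.493
vertex -2.635 1.408 0.439
endloop
endfacet
facet normal -0.492 -0.610 0.622
outer loop
vertex -1.563 0.266 0.167
vertex -1.996 1.797 1.326
vertex -2.635 1.408 0.439
endloop
endfacet
facet normal -0.674 0.718 0.171
outer loop
vertex -2.635 1.408 0.439
vertex -1.337 2.614 0.493
vertex -1.976 2.225 -0.394
endloop
endfacet
facet normal -0.551 -0.335 -0.764
outer loop
vertex -1.976 2.225 -0.394
vertex -1.563 0.266 0.167
vertex -2.635 1.408 0.439
endloop
endfacet
facet normal 0.551 0.335 0.764
outer loop
vertex -1.996 1.797 1.326
vertex -0.265 1.472 0.221
vertex -1.337 2.614 0.493
endloop
endfacet
facet normal -0.492 -0.610 0.622
outer loop
vertex -0.924 0.655 1.054
vertex -1.996 1.797 1.326
vertex -1.563 0.266 0.167
endloop
endfacet
facet normal 0.551 0.335 0.764
outer loop
vertex -0.924 0.655 1.054
vertex -0.265 1.472 0.221
vertex -1.996 1.797 1.326
endloop
endfacet
facet normal 0.492 0.610 -0.622
outer loop
vertex -1.337 2.614 0.493
vertex -0.265 1.472 0.221
vertex -1.976 2.225 -0.394
endloop
endfacet
facet normal -0.551 -0.335 -0.764
outer loop
vertex -0.904 1.083 -0.666
vertex -1.563 0.266 0.167
vertex -1.976 2.225 -0.394
endloop
endfacet
facet normal 0.492 0.610 -0.622
outer loop
vertex -1.976 2.225 -0.394
vertex -0.265 1.472 0.221
vertex -0.904 1.083 -0.666
endloop
endfacet
facet normal 0.674 -0.718 -0.171
outer loop
vertex -0.904 1.083 -0.666
vertex -0.924 0.655 1.054
vertex -1.563 0.266 0.167
endloop
endfacet
facet normal 0.674 -0.718 -0.171
outer loop
vertex -0.265 1.472 0.221
vertex -0.924 0.655 1.054
vertex -0.904 1.083 -0.666
endloop
endfacet

endsolid


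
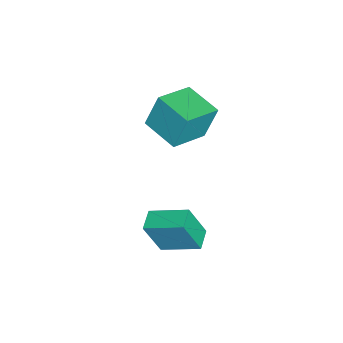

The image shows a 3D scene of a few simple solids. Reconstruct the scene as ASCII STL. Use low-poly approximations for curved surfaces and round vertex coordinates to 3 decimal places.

solid 
facet normal -0.981 0.056 0.187
outer loop
vertex 3.185 1.418 0.245
vertex 3.404 3.106 0.888
vertex 2.905 2.089 -1.423
endloop
endfacet
facet normal -0.120 -0.928 -0.353
outer loop
vertex 3.876 2.034 -1.608
vertex 3.185 1.418 0.245
vertex 2.905 2.089 -1.423
endloop
endfacet
facet normal -0.981 0.056 0.187
outer loop
vertex 2.905 2.089 -1.423
vertex 3.404 3.106 0.888
vertex 3.124 3.778 -0.78
endloop
endfacet
facet normal -0.154 0.369 -0.917
outer loop
vertex 3.124 3.778 -0.78
vertex 3.876 2.034 -1.608
vertex 2.905 2.089 -1.423
endloop
endfacet
facet normal 0.154 -0.369 0.917
outer loop
vertex 3.185 1.418 0.245
vertex 4.375 3.051 0.703
vertex 3.404 3.106 0.888
endloop
endfacet
facet normal -0.121 -0.928 -0.353
outer loop
vertex 4.156 1.362 0.06
vertex 3.185 1.418 0.245
vertex 3.876 2.034 -1.608
endloop
endfacet
facet normal 0.153 -0.369 0.917
outer loop
vertex 4.156 1.362 0.06
vertex 4.375 3.051 0.703
vertex 3.185 1.418 0.245
endloop
endfacet
facet normal 0.120 0.928 0.354
outer loop
vertex 3.404 3.106 0.888
vertex 4.375 3.051 0.703
vertex 3.124 3.778 -0.78
endloop
endfacet
facet normal -0.153 0.369 -0.917
outer loop
vertex 4.095 3.722 -0.965
vertex 3.876 2.034 -1.608
vertex 3.124 3.778 -0.78
endloop
endfacet
facet normal 0.121 0.928 0.353
outer loop
vertex 3.124 3.778 -0.78
vertex 4.375 3.051 0.703
vertex 4.095 3.722 -0.965
endloop
endfacet
facet normal 0.981 -0.056 -0.187
outer loop
vertex 4.095 3.722 -0.965
vertex 4.156 1.362 0.06
vertex 3.876 2.034 -1.608
endloop
endfacet
facet normal 0.981 -0.056 -0.187
outer loop
vertex 4.375 3.051 0.703
vertex 4.156 1.362 0.06
vertex 4.095 3.722 -0.965
endloop
endfacet
facet normal -0.790 0.548 -0.274
outer loop
vertex -2.553 2.096 3.214
vertex -1.457 3.512 2.887
vertex -2.352 1.556 1.551
endloop
endfacet
facet normal -0.602 -0.778 0.180
outer loop
vertex -0.843 0.508 2.073
vertex -2.553 2.096 3.214
vertex -2.352 1.556 1.551
endloop
endfacet
facet normal -0.790 0.548 -0.274
outer loop
vertex -2.352 1.556 1.551
vertex -1.457 3.512 2.887
vertex -1.256 2.972 1.224
endloop
endfacet
facet normal 0.114 -0.307 -0.945
outer loop
vertex -1.256 2.972 1.224
vertex -0.843 0.508 2.073
vertex -2.352 1.556 1.551
endloop
endfacet
facet normal -0.114 0.307 0.945
outer loop
vertex -2.553 2.096 3.214
vertex 0.052 2.464 3.409
vertex -1.457 3.512 2.887
endloop
endfacet
facet normal -0.602 -0.778 0.180
outer loop
vertex -1.044 1.048 3.736
vertex -2.553 2.096 3.214
vertex -0.843 0.508 2.073
endloop
endfacet
facet normal -0.114 0.307 0.945
outer loop
vertex -1.044 1.048 3.736
vertex 0.052 2.464 3.409
vertex -2.553 2.096 3.214
endloop
endfacet
facet normal 0.602 0.778 -0.180
outer loop
vertex -1.457 3.512 2.887
vertex 0.052 2.464 3.409
vertex -1.256 2.972 1.224
endloop
endfacet
facet normal 0.114 -0.307 -0.945
outer loop
vertex 0.253 1.924 1.746
vertex -0.843 0.508 2.073
vertex -1.256 2.972 1.224
endloop
endfacet
facet normal 0.602 0.778 -0.180
outer loop
vertex -1.256 2.972 1.224
vertex 0.052 2.464 3.409
vertex 0.253 1.924 1.746
endloop
endfacet
facet normal 0.790 -0.548 0.274
outer loop
vertex 0.253 1.924 1.746
vertex -1.044 1.048 3.736
vertex -0.843 0.508 2.073
endloop
endfacet
facet normal 0.790 -0.548 0.274
outer loop
vertex 0.052 2.464 3.409
vertex -1.044 1.048 3.736
vertex 0.253 1.924 1.746
endloop
endfacet

endsolid


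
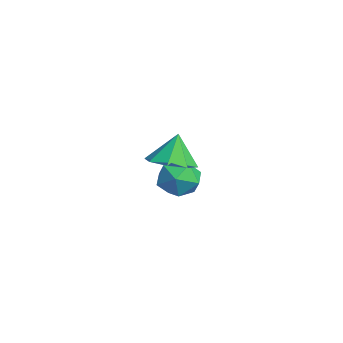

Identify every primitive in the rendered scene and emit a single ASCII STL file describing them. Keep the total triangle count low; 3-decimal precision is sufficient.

solid 
facet normal -0.992 -0.036 0.124
outer loop
vertex -1.822 2.495 -0.078
vertex -1.74 1.527 0.297
vertex -1.689 2.342 0.943
endloop
endfacet
facet normal -0.751 0.632 0.192
outer loop
vertex -1.822 2.495 -0.078
vertex -1.689 2.342 0.943
vertex -1.171 3.105 0.459
endloop
endfacet
facet normal -0.417 0.809 -0.413
outer loop
vertex -1.822 2.495 -0.078
vertex -1.171 3.105 0.459
vertex -0.902 2.761 -0.486
endloop
endfacet
facet normal -0.452 0.251 -0.856
outer loop
vertex -1.822 2.495 -0.078
vertex -0.902 2.761 -0.486
vertex -1.253 1.786 -0.586
endloop
endfacet
facet normal -0.807 -0.272 -0.525
outer loop
vertex -1.822 2.495 -0.078
vertex -1.253 1.786 -0.586
vertex -1.74 1.527 0.297
endloop
endfacet
facet normal -0.270 0.640 0.720
outer loop
vertex -1.171 3.105 0.459
vertex -1.689 2.342 0.943
vertex -0.687 2.514 1.166
endloop
endfacet
facet normal -0.659 -0.441 0.609
outer loop
vertex -1.689 2.342 0.943
vertex -1.74 1.527 0.297
vertex -1.038 1.539 1.066
endloop
endfacet
facet normal -0.361 -0.822 -0.440
outer loop
vertex -1.74 1.527 0.297
vertex -1.253 1.786 -0.586
vertex -0.769 1.195 0.121
endloop
endfacet
facet normal 0.213 0.023 -0.977
outer loop
vertex -1.253 1.786 -0.586
vertex -0.902 2.761 -0.486
vertex -0.251 1.958 -0.363
endloop
endfacet
facet normal 0.270 0.927 -0.261
outer loop
vertex -0.902 2.761 -0.486
vertex -1.171 3.105 0.459
vertex -0.2 2.773 0.283
endloop
endfacet
facet normal 0.452 -0.251 0.856
outer loop
vertex -0.118 1.805 0.658
vertex -0.687 2.514 1.166
vertex -1.038 1.539 1.066
endloop
endfacet
facet normal 0.417 -0.809 0.413
outer loop
vertex -0.118 1.805 0.658
vertex -1.038 1.539 1.066
vertex -0.769 1.195 0.121
endloop
endfacet
facet normal 0.751 -0.632 -0.192
outer loop
vertex -0.118 1.805 0.658
vertex -0.769 1.195 0.121
vertex -0.251 1.958 -0.363
endloop
endfacet
facet normal 0.992 0.036 -0.124
outer loop
vertex -0.118 1.805 0.658
vertex -0.251 1.958 -0.363
vertex -0.2 2.773 0.283
endloop
endfacet
facet normal 0.807 0.272 0.525
outer loop
vertex -0.118 1.805 0.658
vertex -0.2 2.773 0.283
vertex -0.687 2.514 1.166
endloop
endfacet
facet normal -0.213 -0.023 0.977
outer loop
vertex -1.038 1.539 1.066
vertex -0.687 2.514 1.166
vertex -1.689 2.342 0.943
endloop
endfacet
facet normal -0.270 -0.927 0.261
outer loop
vertex -0.769 1.195 0.121
vertex -1.038 1.539 1.066
vertex -1.74 1.527 0.297
endloop
endfacet
facet normal 0.270 -0.640 -0.720
outer loop
vertex -0.251 1.958 -0.363
vertex -0.769 1.195 0.121
vertex -1.253 1.786 -0.586
endloop
endfacet
facet normal 0.659 0.441 -0.609
outer loop
vertex -0.2 2.773 0.283
vertex -0.251 1.958 -0.363
vertex -0.902 2.761 -0.486
endloop
endfacet
facet normal 0.361 0.822 0.440
outer loop
vertex -0.687 2.514 1.166
vertex -0.2 2.773 0.283
vertex -1.171 3.105 0.459
endloop
endfacet
facet normal 0.187 -0.237 -0.953
outer loop
vertex 4.573 1.083 3.326
vertex 3.641 0.703 3.238
vertex 4.059 1.611 3.094
endloop
endfacet
facet normal 0.500 0.707 0.501
outer loop
vertex 4.573 1.083 3.326
vertex 4.059 1.611 3.094
vertex 3.379 1.037 4.582
endloop
endfacet
facet normal 0.187 -0.237 -0.953
outer loop
vertex 4.059 1.611 3.094
vertex 3.641 0.703 3.238
vertex 3.3 1.608 2.946
endloop
endfacet
facet normal -0.068 0.941 0.332
outer loop
vertex 4.059 1.611 3.094
vertex 3.3 1.608 2.946
vertex 3.379 1.037 4.582
endloop
endfacet
facet normal 0.186 -0.238 -0.953
outer loop
vertex 3.3 1.608 2.946
vertex 3.641 0.703 3.238
vertex 2.741 1.074 2.97
endloop
endfacet
facet normal -0.658 0.701 0.276
outer loop
vertex 3.3 1.608 2.946
vertex 2.741 1.074 2.97
vertex 3.379 1.037 4.582
endloop
endfacet
facet normal 0.187 -0.236 -0.954
outer loop
vertex 2.741 1.074 2.97
vertex 3.641 0.703 3.238
vertex 2.71 0.323 3.15
endloop
endfacet
facet normal -0.921 0.126 0.368
outer loop
vertex 2.741 1.074 2.97
vertex 2.71 0.323 3.15
vertex 3.379 1.037 4.582
endloop
endfacet
facet normal 0.187 -0.237 -0.953
outer loop
vertex 2.71 0.323 3.15
vertex 3.641 0.703 3.238
vertex 3.224 -0.205 3.382
endloop
endfacet
facet normal -0.706 -0.445 0.551
outer loop
vertex 2.71 0.323 3.15
vertex 3.224 -0.205 3.382
vertex 3.379 1.037 4.582
endloop
endfacet
facet normal 0.186 -0.237 -0.954
outer loop
vertex 3.224 -0.205 3.382
vertex 3.641 0.703 3.238
vertex 3.983 -0.202 3.529
endloop
endfacet
facet normal -0.137 -0.679 0.721
outer loop
vertex 3.224 -0.205 3.382
vertex 3.983 -0.202 3.529
vertex 3.379 1.037 4.582
endloop
endfacet
facet normal 0.186 -0.236 -0.954
outer loop
vertex 3.983 -0.202 3.529
vertex 3.641 0.703 3.238
vertex 4.542 0.332 3.506
endloop
endfacet
facet normal 0.452 -0.440 0.776
outer loop
vertex 3.983 -0.202 3.529
vertex 4.542 0.332 3.506
vertex 3.379 1.037 4.582
endloop
endfacet
facet normal 0.186 -0.236 -0.954
outer loop
vertex 4.542 0.332 3.506
vertex 3.641 0.703 3.238
vertex 4.573 1.083 3.326
endloop
endfacet
facet normal 0.716 0.135 0.685
outer loop
vertex 4.542 0.332 3.506
vertex 4.573 1.083 3.326
vertex 3.379 1.037 4.582
endloop
endfacet

endsolid


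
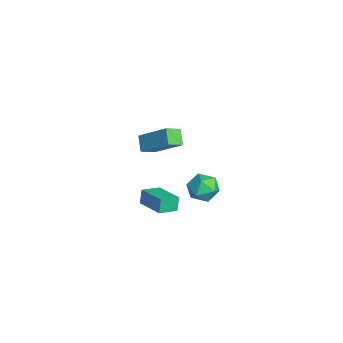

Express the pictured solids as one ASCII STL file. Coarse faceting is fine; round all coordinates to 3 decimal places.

solid 
facet normal -0.985 -0.056 0.166
outer loop
vertex -1.413 -0.372 -0.795
vertex -1.391 -1.361 -0.996
vertex -1.25 -1.034 -0.051
endloop
endfacet
facet normal -0.689 0.460 0.560
outer loop
vertex -1.413 -0.372 -0.795
vertex -1.25 -1.034 -0.051
vertex -0.714 -0.181 -0.092
endloop
endfacet
facet normal -0.371 0.921 0.118
outer loop
vertex -1.413 -0.372 -0.795
vertex -0.714 -0.181 -0.092
vertex -0.522 0.021 -1.063
endloop
endfacet
facet normal -0.470 0.690 -0.551
outer loop
vertex -1.413 -0.372 -0.795
vertex -0.522 0.021 -1.063
vertex -0.94 -0.709 -1.621
endloop
endfacet
facet normal -0.849 0.087 -0.522
outer loop
vertex -1.413 -0.372 -0.795
vertex -0.94 -0.709 -1.621
vertex -1.391 -1.361 -0.996
endloop
endfacet
facet normal -0.185 0.163 0.969
outer loop
vertex -0.714 -0.181 -0.092
vertex -1.25 -1.034 -0.051
vertex -0.26 -1.051 0.141
endloop
endfacet
facet normal -0.664 -0.671 0.331
outer loop
vertex -1.25 -1.034 -0.051
vertex -1.391 -1.361 -0.996
vertex -0.678 -1.781 -0.417
endloop
endfacet
facet normal -0.444 -0.441 -0.780
outer loop
vertex -1.391 -1.361 -0.996
vertex -0.94 -0.709 -1.621
vertex -0.486 -1.579 -1.388
endloop
endfacet
facet normal 0.170 0.535 -0.827
outer loop
vertex -0.94 -0.709 -1.621
vertex -0.522 0.021 -1.063
vertex 0.05 -0.726 -1.429
endloop
endfacet
facet normal 0.329 0.909 0.254
outer loop
vertex -0.522 0.021 -1.063
vertex -0.714 -0.181 -0.092
vertex 0.191 -0.399 -0.484
endloop
endfacet
facet normal 0.470 -0.690 0.551
outer loop
vertex 0.213 -1.388 -0.685
vertex -0.26 -1.051 0.141
vertex -0.678 -1.781 -0.417
endloop
endfacet
facet normal 0.371 -0.921 -0.118
outer loop
vertex 0.213 -1.388 -0.685
vertex -0.678 -1.781 -0.417
vertex -0.486 -1.579 -1.388
endloop
endfacet
facet normal 0.689 -0.460 -0.560
outer loop
vertex 0.213 -1.388 -0.685
vertex -0.486 -1.579 -1.388
vertex 0.05 -0.726 -1.429
endloop
endfacet
facet normal 0.985 0.056 -0.166
outer loop
vertex 0.213 -1.388 -0.685
vertex 0.05 -0.726 -1.429
vertex 0.191 -0.399 -0.484
endloop
endfacet
facet normal 0.849 -0.087 0.522
outer loop
vertex 0.213 -1.388 -0.685
vertex 0.191 -0.399 -0.484
vertex -0.26 -1.051 0.141
endloop
endfacet
facet normal -0.170 -0.535 0.827
outer loop
vertex -0.678 -1.781 -0.417
vertex -0.26 -1.051 0.141
vertex -1.25 -1.034 -0.051
endloop
endfacet
facet normal -0.329 -0.909 -0.254
outer loop
vertex -0.486 -1.579 -1.388
vertex -0.678 -1.781 -0.417
vertex -1.391 -1.361 -0.996
endloop
endfacet
facet normal 0.185 -0.163 -0.969
outer loop
vertex 0.05 -0.726 -1.429
vertex -0.486 -1.579 -1.388
vertex -0.94 -0.709 -1.621
endloop
endfacet
facet normal 0.664 0.671 -0.331
outer loop
vertex 0.191 -0.399 -0.484
vertex 0.05 -0.726 -1.429
vertex -0.522 0.021 -1.063
endloop
endfacet
facet normal 0.444 0.441 0.780
outer loop
vertex -0.26 -1.051 0.141
vertex 0.191 -0.399 -0.484
vertex -0.714 -0.181 -0.092
endloop
endfacet
facet normal -0.879 -0.434 -0.197
outer loop
vertex -4.022 -3.721 -3.311
vertex -4.487 -2.63 -3.637
vertex -3.744 -3.874 -4.217
endloop
endfacet
facet normal 0.378 -0.887 0.266
outer loop
vertex -2.073 -3.05 -3.843
vertex -4.022 -3.721 -3.311
vertex -3.744 -3.874 -4.217
endloop
endfacet
facet normal -0.879 -0.434 -0.197
outer loop
vertex -3.744 -3.874 -4.217
vertex -4.487 -2.63 -3.637
vertex -4.209 -2.783 -4.543
endloop
endfacet
facet normal 0.290 -0.159 -0.944
outer loop
vertex -4.209 -2.783 -4.543
vertex -2.073 -3.05 -3.843
vertex -3.744 -3.874 -4.217
endloop
endfacet
facet normal -0.290 0.159 0.944
outer loop
vertex -4.022 -3.721 -3.311
vertex -2.816 -1.806 -3.263
vertex -4.487 -2.63 -3.637
endloop
endfacet
facet normal 0.378 -0.887 0.266
outer loop
vertex -2.351 -2.897 -2.937
vertex -4.022 -3.721 -3.311
vertex -2.073 -3.05 -3.843
endloop
endfacet
facet normal -0.290 0.159 0.944
outer loop
vertex -2.351 -2.897 -2.937
vertex -2.816 -1.806 -3.263
vertex -4.022 -3.721 -3.311
endloop
endfacet
facet normal -0.378 0.887 -0.266
outer loop
vertex -4.487 -2.63 -3.637
vertex -2.816 -1.806 -3.263
vertex -4.209 -2.783 -4.543
endloop
endfacet
facet normal 0.290 -0.159 -0.944
outer loop
vertex -2.538 -1.959 -4.169
vertex -2.073 -3.05 -3.843
vertex -4.209 -2.783 -4.543
endloop
endfacet
facet normal -0.378 0.887 -0.266
outer loop
vertex -4.209 -2.783 -4.543
vertex -2.816 -1.806 -3.263
vertex -2.538 -1.959 -4.169
endloop
endfacet
facet normal 0.879 0.434 0.197
outer loop
vertex -2.538 -1.959 -4.169
vertex -2.351 -2.897 -2.937
vertex -2.073 -3.05 -3.843
endloop
endfacet
facet normal 0.879 0.434 0.197
outer loop
vertex -2.816 -1.806 -3.263
vertex -2.351 -2.897 -2.937
vertex -2.538 -1.959 -4.169
endloop
endfacet
facet normal -0.540 -0.590 -0.601
outer loop
vertex -1.56 -4.236 3.305
vertex -1.967 -3.388 2.838
vertex -0.776 -4.243 2.607
endloop
endfacet
facet normal 0.388 -0.808 0.444
outer loop
vertex 0.407 -2.952 3.922
vertex -1.56 -4.236 3.305
vertex -0.776 -4.243 2.607
endloop
endfacet
facet normal -0.540 -0.590 -0.601
outer loop
vertex -0.776 -4.243 2.607
vertex -1.967 -3.388 2.838
vertex -1.183 -3.395 2.14
endloop
endfacet
facet normal 0.747 -0.008 -0.665
outer loop
vertex -1.183 -3.395 2.14
vertex 0.407 -2.952 3.922
vertex -0.776 -4.243 2.607
endloop
endfacet
facet normal -0.747 0.008 0.665
outer loop
vertex -1.56 -4.236 3.305
vertex -0.784 -2.097 4.153
vertex -1.967 -3.388 2.838
endloop
endfacet
facet normal 0.388 -0.808 0.444
outer loop
vertex -0.377 -2.945 4.62
vertex -1.56 -4.236 3.305
vertex 0.407 -2.952 3.922
endloop
endfacet
facet normal -0.747 0.008 0.665
outer loop
vertex -0.377 -2.945 4.62
vertex -0.784 -2.097 4.153
vertex -1.56 -4.236 3.305
endloop
endfacet
facet normal -0.388 0.808 -0.444
outer loop
vertex -1.967 -3.388 2.838
vertex -0.784 -2.097 4.153
vertex -1.183 -3.395 2.14
endloop
endfacet
facet normal 0.747 -0.008 -0.665
outer loop
vertex 0.0 -2.104 3.455
vertex 0.407 -2.952 3.922
vertex -1.183 -3.395 2.14
endloop
endfacet
facet normal -0.388 0.808 -0.444
outer loop
vertex -1.183 -3.395 2.14
vertex -0.784 -2.097 4.153
vertex 0.0 -2.104 3.455
endloop
endfacet
facet normal 0.540 0.590 0.601
outer loop
vertex 0.0 -2.104 3.455
vertex -0.377 -2.945 4.62
vertex 0.407 -2.952 3.922
endloop
endfacet
facet normal 0.540 0.590 0.601
outer loop
vertex -0.784 -2.097 4.153
vertex -0.377 -2.945 4.62
vertex 0.0 -2.104 3.455
endloop
endfacet

endsolid


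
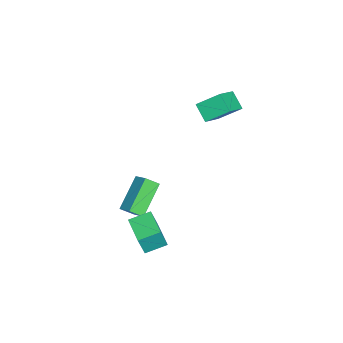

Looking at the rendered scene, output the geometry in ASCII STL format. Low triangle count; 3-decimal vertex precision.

solid 
facet normal -0.553 -0.563 0.615
outer loop
vertex -1.924 1.325 3.296
vertex -2.115 2.467 4.169
vertex -3.133 1.694 2.547
endloop
endfacet
facet normal 0.133 -0.787 -0.602
outer loop
vertex -2.525 2.313 1.871
vertex -1.924 1.325 3.296
vertex -3.133 1.694 2.547
endloop
endfacet
facet normal -0.553 -0.563 0.615
outer loop
vertex -3.133 1.694 2.547
vertex -2.115 2.467 4.169
vertex -3.325 2.837 3.42
endloop
endfacet
facet normal -0.823 0.251 -0.510
outer loop
vertex -3.325 2.837 3.42
vertex -2.525 2.313 1.871
vertex -3.133 1.694 2.547
endloop
endfacet
facet normal 0.823 -0.252 0.509
outer loop
vertex -1.924 1.325 3.296
vertex -1.507 3.086 3.493
vertex -2.115 2.467 4.169
endloop
endfacet
facet normal 0.132 -0.788 -0.602
outer loop
vertex -1.315 1.943 2.62
vertex -1.924 1.325 3.296
vertex -2.525 2.313 1.871
endloop
endfacet
facet normal 0.822 -0.252 0.510
outer loop
vertex -1.315 1.943 2.62
vertex -1.507 3.086 3.493
vertex -1.924 1.325 3.296
endloop
endfacet
facet normal -0.132 0.787 0.602
outer loop
vertex -2.115 2.467 4.169
vertex -1.507 3.086 3.493
vertex -3.325 2.837 3.42
endloop
endfacet
facet normal -0.822 0.252 -0.510
outer loop
vertex -2.716 3.455 2.744
vertex -2.525 2.313 1.871
vertex -3.325 2.837 3.42
endloop
endfacet
facet normal -0.132 0.788 0.601
outer loop
vertex -3.325 2.837 3.42
vertex -1.507 3.086 3.493
vertex -2.716 3.455 2.744
endloop
endfacet
facet normal 0.553 0.563 -0.615
outer loop
vertex -2.716 3.455 2.744
vertex -1.315 1.943 2.62
vertex -2.525 2.313 1.871
endloop
endfacet
facet normal 0.553 0.563 -0.615
outer loop
vertex -1.507 3.086 3.493
vertex -1.315 1.943 2.62
vertex -2.716 3.455 2.744
endloop
endfacet
facet normal -0.567 -0.633 -0.528
outer loop
vertex 1.039 -1.739 -2.943
vertex -0.539 -1.337 -1.73
vertex 0.801 -1.088 -3.468
endloop
endfacet
facet normal 0.777 -0.198 -0.598
outer loop
vertex 1.379 -0.443 -2.93
vertex 1.039 -1.739 -2.943
vertex 0.801 -1.088 -3.468
endloop
endfacet
facet normal -0.566 -0.633 -0.527
outer loop
vertex 0.801 -1.088 -3.468
vertex -0.539 -1.337 -1.73
vertex -0.777 -0.686 -2.256
endloop
endfacet
facet normal -0.273 0.749 -0.604
outer loop
vertex -0.777 -0.686 -2.256
vertex 1.379 -0.443 -2.93
vertex 0.801 -1.088 -3.468
endloop
endfacet
facet normal 0.273 -0.749 0.604
outer loop
vertex 1.039 -1.739 -2.943
vertex 0.039 -0.692 -1.192
vertex -0.539 -1.337 -1.73
endloop
endfacet
facet normal 0.778 -0.198 -0.597
outer loop
vertex 1.617 -1.094 -2.404
vertex 1.039 -1.739 -2.943
vertex 1.379 -0.443 -2.93
endloop
endfacet
facet normal 0.273 -0.749 0.604
outer loop
vertex 1.617 -1.094 -2.404
vertex 0.039 -0.692 -1.192
vertex 1.039 -1.739 -2.943
endloop
endfacet
facet normal -0.777 0.198 0.597
outer loop
vertex -0.539 -1.337 -1.73
vertex 0.039 -0.692 -1.192
vertex -0.777 -0.686 -2.256
endloop
endfacet
facet normal -0.273 0.749 -0.604
outer loop
vertex -0.199 -0.041 -1.717
vertex 1.379 -0.443 -2.93
vertex -0.777 -0.686 -2.256
endloop
endfacet
facet normal -0.777 0.197 0.597
outer loop
vertex -0.777 -0.686 -2.256
vertex 0.039 -0.692 -1.192
vertex -0.199 -0.041 -1.717
endloop
endfacet
facet normal 0.567 0.633 0.527
outer loop
vertex -0.199 -0.041 -1.717
vertex 1.617 -1.094 -2.404
vertex 1.379 -0.443 -2.93
endloop
endfacet
facet normal 0.567 0.633 0.528
outer loop
vertex 0.039 -0.692 -1.192
vertex 1.617 -1.094 -2.404
vertex -0.199 -0.041 -1.717
endloop
endfacet
facet normal -0.838 -0.536 0.103
outer loop
vertex 2.238 -0.975 -2.454
vertex 1.658 -0.004 -2.119
vertex 1.923 -0.727 -3.722
endloop
endfacet
facet normal 0.492 -0.823 -0.283
outer loop
vertex 3.222 0.104 -3.881
vertex 2.238 -0.975 -2.454
vertex 1.923 -0.727 -3.722
endloop
endfacet
facet normal -0.838 -0.536 0.103
outer loop
vertex 1.923 -0.727 -3.722
vertex 1.658 -0.004 -2.119
vertex 1.343 0.245 -3.387
endloop
endfacet
facet normal -0.237 0.187 -0.953
outer loop
vertex 1.343 0.245 -3.387
vertex 3.222 0.104 -3.881
vertex 1.923 -0.727 -3.722
endloop
endfacet
facet normal 0.237 -0.188 0.953
outer loop
vertex 2.238 -0.975 -2.454
vertex 2.957 0.827 -2.278
vertex 1.658 -0.004 -2.119
endloop
endfacet
facet normal 0.491 -0.823 -0.284
outer loop
vertex 3.537 -0.145 -2.613
vertex 2.238 -0.975 -2.454
vertex 3.222 0.104 -3.881
endloop
endfacet
facet normal 0.236 -0.187 0.953
outer loop
vertex 3.537 -0.145 -2.613
vertex 2.957 0.827 -2.278
vertex 2.238 -0.975 -2.454
endloop
endfacet
facet normal -0.492 0.823 0.284
outer loop
vertex 1.658 -0.004 -2.119
vertex 2.957 0.827 -2.278
vertex 1.343 0.245 -3.387
endloop
endfacet
facet normal -0.237 0.188 -0.953
outer loop
vertex 2.642 1.075 -3.546
vertex 3.222 0.104 -3.881
vertex 1.343 0.245 -3.387
endloop
endfacet
facet normal -0.492 0.824 0.283
outer loop
vertex 1.343 0.245 -3.387
vertex 2.957 0.827 -2.278
vertex 2.642 1.075 -3.546
endloop
endfacet
facet normal 0.838 0.536 -0.103
outer loop
vertex 2.642 1.075 -3.546
vertex 3.537 -0.145 -2.613
vertex 3.222 0.104 -3.881
endloop
endfacet
facet normal 0.838 0.536 -0.103
outer loop
vertex 2.957 0.827 -2.278
vertex 3.537 -0.145 -2.613
vertex 2.642 1.075 -3.546
endloop
endfacet

endsolid


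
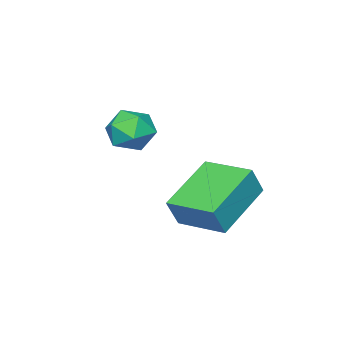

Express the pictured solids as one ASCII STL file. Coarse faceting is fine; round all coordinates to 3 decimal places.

solid 
facet normal -0.903 -0.088 0.421
outer loop
vertex -0.65 0.043 -1.907
vertex -0.743 1.674 -1.766
vertex -1.102 0.1 -2.864
endloop
endfacet
facet normal 0.057 -0.995 -0.086
outer loop
vertex 0.803 0.286 -3.754
vertex -0.65 0.043 -1.907
vertex -1.102 0.1 -2.864
endloop
endfacet
facet normal -0.903 -0.088 0.421
outer loop
vertex -1.102 0.1 -2.864
vertex -0.743 1.674 -1.766
vertex -1.195 1.731 -2.723
endloop
endfacet
facet normal -0.427 0.054 -0.903
outer loop
vertex -1.195 1.731 -2.723
vertex 0.803 0.286 -3.754
vertex -1.102 0.1 -2.864
endloop
endfacet
facet normal 0.427 -0.054 0.903
outer loop
vertex -0.65 0.043 -1.907
vertex 1.162 1.86 -2.656
vertex -0.743 1.674 -1.766
endloop
endfacet
facet normal 0.057 -0.995 -0.086
outer loop
vertex 1.255 0.229 -2.797
vertex -0.65 0.043 -1.907
vertex 0.803 0.286 -3.754
endloop
endfacet
facet normal 0.427 -0.054 0.903
outer loop
vertex 1.255 0.229 -2.797
vertex 1.162 1.86 -2.656
vertex -0.65 0.043 -1.907
endloop
endfacet
facet normal -0.057 0.995 0.086
outer loop
vertex -0.743 1.674 -1.766
vertex 1.162 1.86 -2.656
vertex -1.195 1.731 -2.723
endloop
endfacet
facet normal -0.427 0.054 -0.903
outer loop
vertex 0.71 1.917 -3.613
vertex 0.803 0.286 -3.754
vertex -1.195 1.731 -2.723
endloop
endfacet
facet normal -0.057 0.995 0.086
outer loop
vertex -1.195 1.731 -2.723
vertex 1.162 1.86 -2.656
vertex 0.71 1.917 -3.613
endloop
endfacet
facet normal 0.903 0.088 -0.421
outer loop
vertex 0.71 1.917 -3.613
vertex 1.255 0.229 -2.797
vertex 0.803 0.286 -3.754
endloop
endfacet
facet normal 0.903 0.088 -0.421
outer loop
vertex 1.162 1.86 -2.656
vertex 1.255 0.229 -2.797
vertex 0.71 1.917 -3.613
endloop
endfacet
facet normal -0.452 0.647 0.614
outer loop
vertex -0.173 -1.366 -0.984
vertex -0.54 -2.006 -0.579
vertex 0.211 -1.723 -0.325
endloop
endfacet
facet normal 0.175 0.905 0.388
outer loop
vertex -0.173 -1.366 -0.984
vertex 0.211 -1.723 -0.325
vertex 0.655 -1.515 -1.009
endloop
endfacet
facet normal 0.158 0.933 -0.324
outer loop
vertex -0.173 -1.366 -0.984
vertex 0.655 -1.515 -1.009
vertex 0.179 -1.669 -1.685
endloop
endfacet
facet normal -0.479 0.692 -0.540
outer loop
vertex -0.173 -1.366 -0.984
vertex 0.179 -1.669 -1.685
vertex -0.559 -1.973 -1.42
endloop
endfacet
facet normal -0.856 0.516 0.040
outer loop
vertex -0.173 -1.366 -0.984
vertex -0.559 -1.973 -1.42
vertex -0.54 -2.006 -0.579
endloop
endfacet
facet normal 0.685 0.442 0.579
outer loop
vertex 0.655 -1.515 -1.009
vertex 0.211 -1.723 -0.325
vertex 0.799 -2.247 -0.62
endloop
endfacet
facet normal -0.329 0.025 0.944
outer loop
vertex 0.211 -1.723 -0.325
vertex -0.54 -2.006 -0.579
vertex 0.061 -2.551 -0.355
endloop
endfacet
facet normal -0.983 -0.185 0.015
outer loop
vertex -0.54 -2.006 -0.579
vertex -0.559 -1.973 -1.42
vertex -0.415 -2.705 -1.031
endloop
endfacet
facet normal -0.373 0.101 -0.922
outer loop
vertex -0.559 -1.973 -1.42
vertex 0.179 -1.669 -1.685
vertex 0.029 -2.497 -1.715
endloop
endfacet
facet normal 0.657 0.489 -0.574
outer loop
vertex 0.179 -1.669 -1.685
vertex 0.655 -1.515 -1.009
vertex 0.78 -2.214 -1.461
endloop
endfacet
facet normal 0.479 -0.692 0.540
outer loop
vertex 0.413 -2.854 -1.056
vertex 0.799 -2.247 -0.62
vertex 0.061 -2.551 -0.355
endloop
endfacet
facet normal -0.158 -0.933 0.324
outer loop
vertex 0.413 -2.854 -1.056
vertex 0.061 -2.551 -0.355
vertex -0.415 -2.705 -1.031
endloop
endfacet
facet normal -0.175 -0.905 -0.388
outer loop
vertex 0.413 -2.854 -1.056
vertex -0.415 -2.705 -1.031
vertex 0.029 -2.497 -1.715
endloop
endfacet
facet normal 0.452 -0.647 -0.614
outer loop
vertex 0.413 -2.854 -1.056
vertex 0.029 -2.497 -1.715
vertex 0.78 -2.214 -1.461
endloop
endfacet
facet normal 0.856 -0.516 -0.040
outer loop
vertex 0.413 -2.854 -1.056
vertex 0.78 -2.214 -1.461
vertex 0.799 -2.247 -0.62
endloop
endfacet
facet normal 0.373 -0.101 0.922
outer loop
vertex 0.061 -2.551 -0.355
vertex 0.799 -2.247 -0.62
vertex 0.211 -1.723 -0.325
endloop
endfacet
facet normal -0.657 -0.489 0.574
outer loop
vertex -0.415 -2.705 -1.031
vertex 0.061 -2.551 -0.355
vertex -0.54 -2.006 -0.579
endloop
endfacet
facet normal -0.685 -0.442 -0.579
outer loop
vertex 0.029 -2.497 -1.715
vertex -0.415 -2.705 -1.031
vertex -0.559 -1.973 -1.42
endloop
endfacet
facet normal 0.329 -0.025 -0.944
outer loop
vertex 0.78 -2.214 -1.461
vertex 0.029 -2.497 -1.715
vertex 0.179 -1.669 -1.685
endloop
endfacet
facet normal 0.983 0.185 -0.015
outer loop
vertex 0.799 -2.247 -0.62
vertex 0.78 -2.214 -1.461
vertex 0.655 -1.515 -1.009
endloop
endfacet

endsolid


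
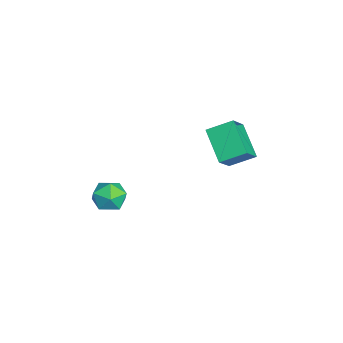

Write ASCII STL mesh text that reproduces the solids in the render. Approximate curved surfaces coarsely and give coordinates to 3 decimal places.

solid 
facet normal -0.224 0.624 0.749
outer loop
vertex 1.693 -2.019 3.483
vertex 2.342 -2.429 4.018
vertex 2.572 -1.699 3.479
endloop
endfacet
facet normal -0.339 0.933 0.117
outer loop
vertex 1.693 -2.019 3.483
vertex 2.572 -1.699 3.479
vertex 2.096 -1.771 2.676
endloop
endfacet
facet normal -0.811 0.534 -0.241
outer loop
vertex 1.693 -2.019 3.483
vertex 2.096 -1.771 2.676
vertex 1.573 -2.546 2.719
endloop
endfacet
facet normal -0.985 -0.021 0.169
outer loop
vertex 1.693 -2.019 3.483
vertex 1.573 -2.546 2.719
vertex 1.724 -2.952 3.548
endloop
endfacet
facet normal -0.623 0.034 0.782
outer loop
vertex 1.693 -2.019 3.483
vertex 1.724 -2.952 3.548
vertex 2.342 -2.429 4.018
endloop
endfacet
facet normal 0.275 0.929 -0.246
outer loop
vertex 2.096 -1.771 2.676
vertex 2.572 -1.699 3.479
vertex 2.996 -2.028 2.712
endloop
endfacet
facet normal 0.463 0.428 0.777
outer loop
vertex 2.572 -1.699 3.479
vertex 2.342 -2.429 4.018
vertex 3.147 -2.434 3.541
endloop
endfacet
facet normal -0.184 -0.528 0.829
outer loop
vertex 2.342 -2.429 4.018
vertex 1.724 -2.952 3.548
vertex 2.624 -3.209 3.584
endloop
endfacet
facet normal -0.771 -0.616 -0.162
outer loop
vertex 1.724 -2.952 3.548
vertex 1.573 -2.546 2.719
vertex 2.148 -3.281 2.781
endloop
endfacet
facet normal -0.488 0.283 -0.826
outer loop
vertex 1.573 -2.546 2.719
vertex 2.096 -1.771 2.676
vertex 2.378 -2.551 2.242
endloop
endfacet
facet normal 0.985 0.021 -0.169
outer loop
vertex 3.027 -2.961 2.777
vertex 2.996 -2.028 2.712
vertex 3.147 -2.434 3.541
endloop
endfacet
facet normal 0.811 -0.534 0.241
outer loop
vertex 3.027 -2.961 2.777
vertex 3.147 -2.434 3.541
vertex 2.624 -3.209 3.584
endloop
endfacet
facet normal 0.339 -0.933 -0.117
outer loop
vertex 3.027 -2.961 2.777
vertex 2.624 -3.209 3.584
vertex 2.148 -3.281 2.781
endloop
endfacet
facet normal 0.224 -0.624 -0.749
outer loop
vertex 3.027 -2.961 2.777
vertex 2.148 -3.281 2.781
vertex 2.378 -2.551 2.242
endloop
endfacet
facet normal 0.623 -0.034 -0.782
outer loop
vertex 3.027 -2.961 2.777
vertex 2.378 -2.551 2.242
vertex 2.996 -2.028 2.712
endloop
endfacet
facet normal 0.771 0.616 0.162
outer loop
vertex 3.147 -2.434 3.541
vertex 2.996 -2.028 2.712
vertex 2.572 -1.699 3.479
endloop
endfacet
facet normal 0.488 -0.283 0.826
outer loop
vertex 2.624 -3.209 3.584
vertex 3.147 -2.434 3.541
vertex 2.342 -2.429 4.018
endloop
endfacet
facet normal -0.275 -0.929 0.246
outer loop
vertex 2.148 -3.281 2.781
vertex 2.624 -3.209 3.584
vertex 1.724 -2.952 3.548
endloop
endfacet
facet normal -0.463 -0.428 -0.777
outer loop
vertex 2.378 -2.551 2.242
vertex 2.148 -3.281 2.781
vertex 1.573 -2.546 2.719
endloop
endfacet
facet normal 0.184 0.528 -0.829
outer loop
vertex 2.996 -2.028 2.712
vertex 2.378 -2.551 2.242
vertex 2.096 -1.771 2.676
endloop
endfacet
facet normal -0.783 -0.278 0.557
outer loop
vertex -2.505 3.43 4.45
vertex -3.457 3.977 3.384
vertex -2.513 2.119 3.785
endloop
endfacet
facet normal 0.622 -0.357 0.697
outer loop
vertex -0.923 2.683 2.656
vertex -2.505 3.43 4.45
vertex -2.513 2.119 3.785
endloop
endfacet
facet normal -0.783 -0.278 0.556
outer loop
vertex -2.513 2.119 3.785
vertex -3.457 3.977 3.384
vertex -3.464 2.666 2.719
endloop
endfacet
facet normal -0.005 -0.892 -0.453
outer loop
vertex -3.464 2.666 2.719
vertex -0.923 2.683 2.656
vertex -2.513 2.119 3.785
endloop
endfacet
facet normal 0.005 0.892 0.453
outer loop
vertex -2.505 3.43 4.45
vertex -1.867 4.541 2.255
vertex -3.457 3.977 3.384
endloop
endfacet
facet normal 0.622 -0.357 0.697
outer loop
vertex -0.916 3.994 3.321
vertex -2.505 3.43 4.45
vertex -0.923 2.683 2.656
endloop
endfacet
facet normal 0.005 0.892 0.453
outer loop
vertex -0.916 3.994 3.321
vertex -1.867 4.541 2.255
vertex -2.505 3.43 4.45
endloop
endfacet
facet normal -0.622 0.357 -0.697
outer loop
vertex -3.457 3.977 3.384
vertex -1.867 4.541 2.255
vertex -3.464 2.666 2.719
endloop
endfacet
facet normal -0.005 -0.892 -0.453
outer loop
vertex -1.875 3.23 1.59
vertex -0.923 2.683 2.656
vertex -3.464 2.666 2.719
endloop
endfacet
facet normal -0.622 0.357 -0.697
outer loop
vertex -3.464 2.666 2.719
vertex -1.867 4.541 2.255
vertex -1.875 3.23 1.59
endloop
endfacet
facet normal 0.783 0.278 -0.556
outer loop
vertex -1.875 3.23 1.59
vertex -0.916 3.994 3.321
vertex -0.923 2.683 2.656
endloop
endfacet
facet normal 0.783 0.277 -0.556
outer loop
vertex -1.867 4.541 2.255
vertex -0.916 3.994 3.321
vertex -1.875 3.23 1.59
endloop
endfacet

endsolid
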